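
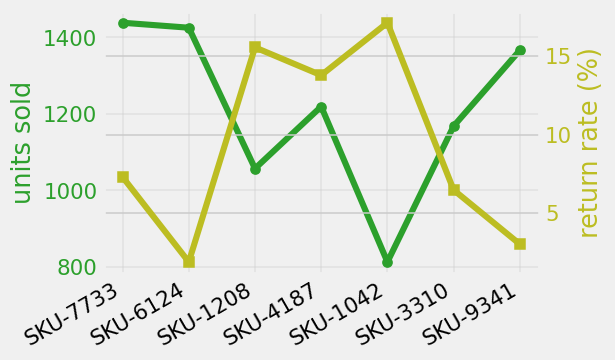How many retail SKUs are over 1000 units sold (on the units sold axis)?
Above 1000: SKU-7733, SKU-6124, SKU-1208, SKU-4187, SKU-3310, SKU-9341.

6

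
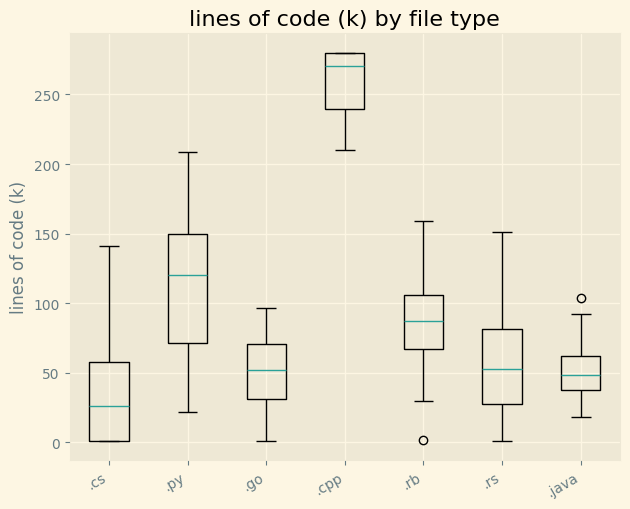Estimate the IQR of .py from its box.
Q3 ≈ 150, Q1 ≈ 75; IQR ≈ 75.

≈ 75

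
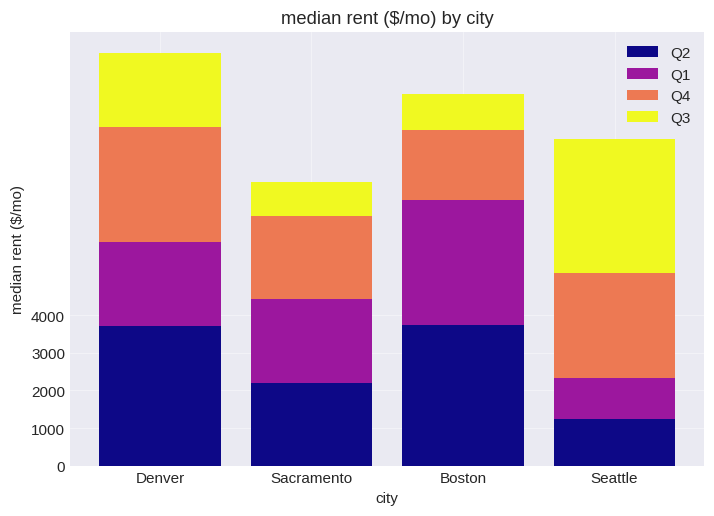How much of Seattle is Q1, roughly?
Q1 top ≈ 2000, bottom ≈ 1000; segment ≈ 1000.

≈ 1000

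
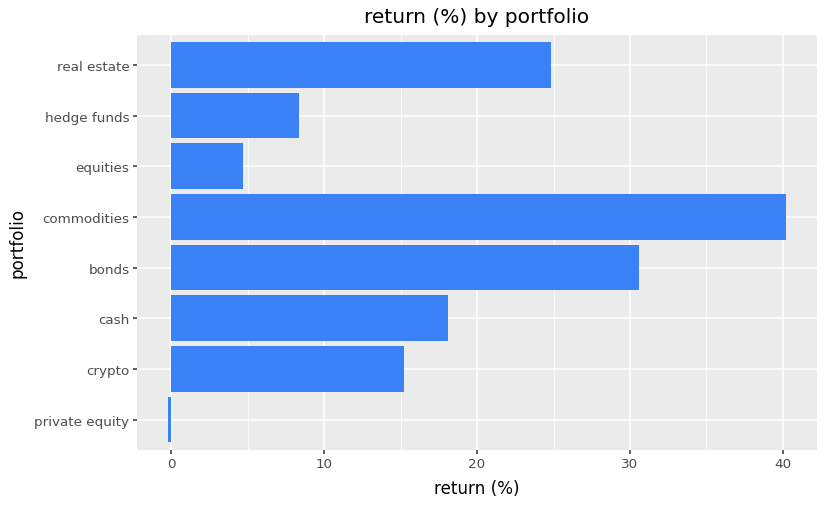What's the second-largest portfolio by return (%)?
Top 3: commodities ≈ 40, bonds ≈ 30, real estate ≈ 25.

bonds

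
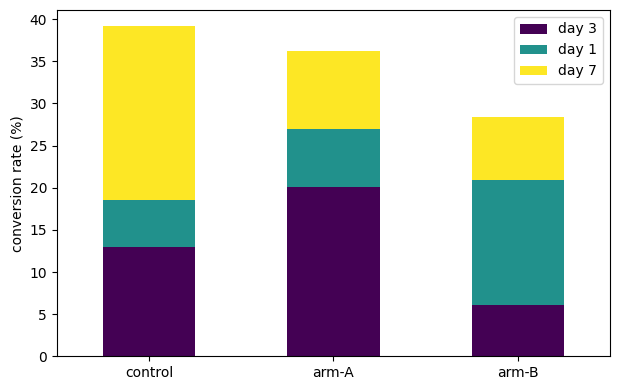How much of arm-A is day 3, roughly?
≈ 20

day 3 top ≈ 20, bottom ≈ 0; segment ≈ 20.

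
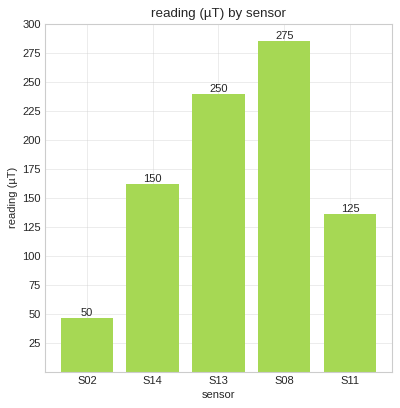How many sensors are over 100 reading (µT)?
4

Above 100: S14, S13, S08, S11.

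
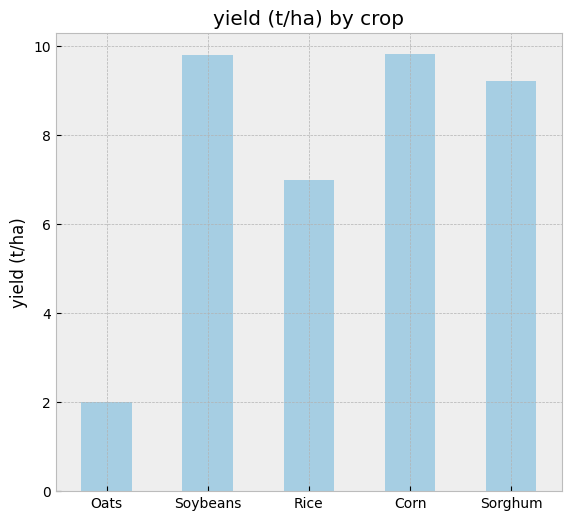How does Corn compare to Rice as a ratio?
≈ 1.43×

Corn ≈ 10, Rice ≈ 7; 10/7 ≈ 1.43.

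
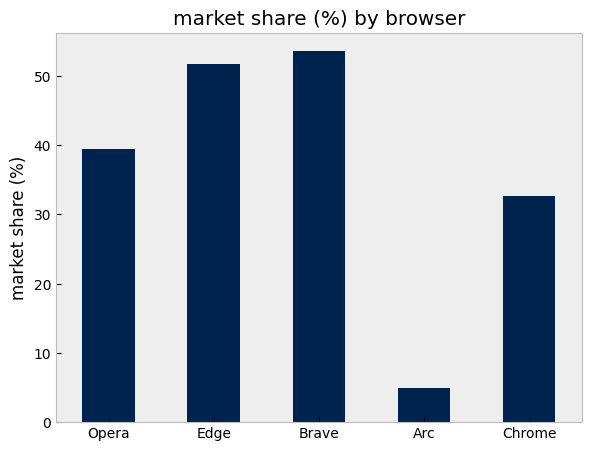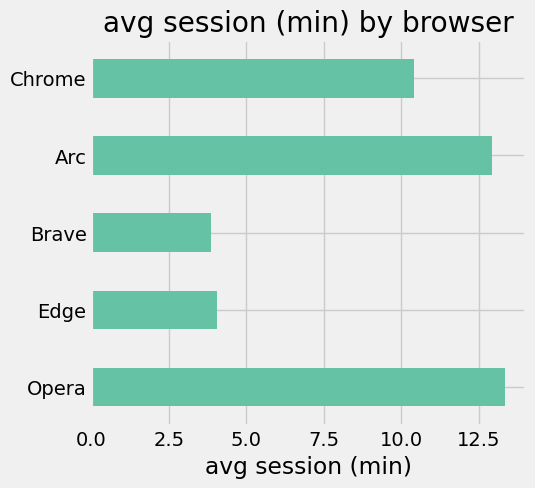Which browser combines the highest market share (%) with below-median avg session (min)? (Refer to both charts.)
Chart 2 median avg session (min) ≈ 10; below-median browsers: Edge, Brave. Among those, Brave has the highest market share (%) (≈ 55).

Brave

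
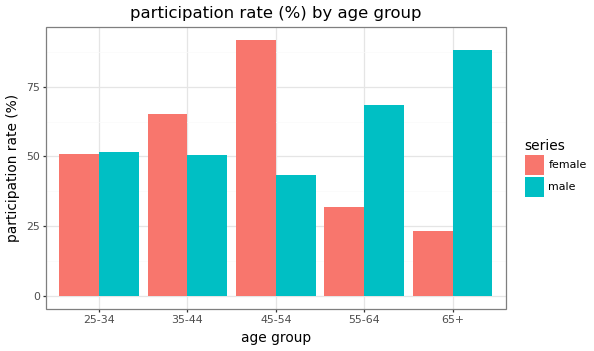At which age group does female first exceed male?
35-44

25-34: female ≈ 50 vs male ≈ 50 (not yet); 35-44: female ≈ 70 vs male ≈ 50 (first crossover).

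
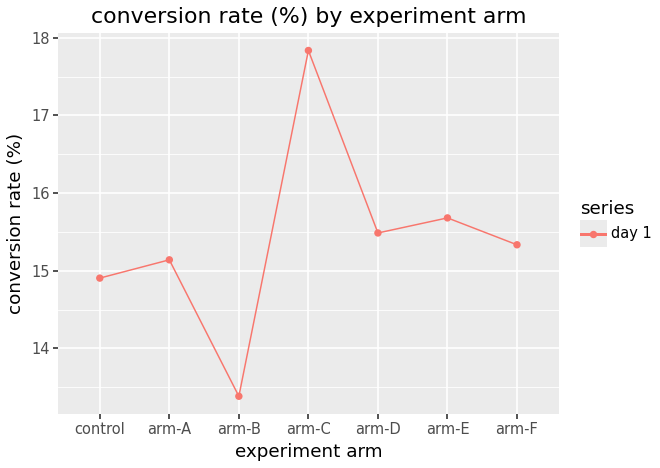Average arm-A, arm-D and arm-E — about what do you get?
≈ 15.33

(15.0 + 15.5 + 15.5) / 3 ≈ 15.33.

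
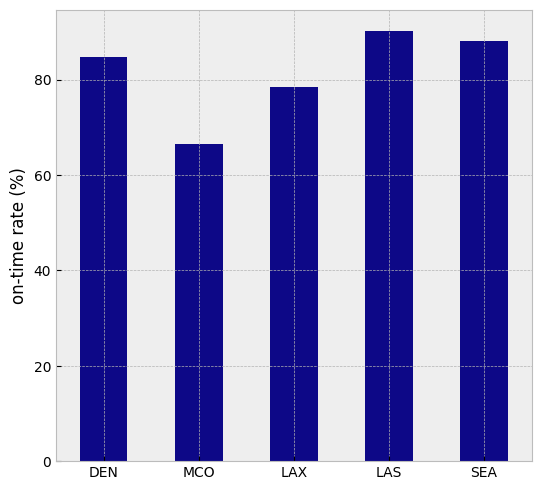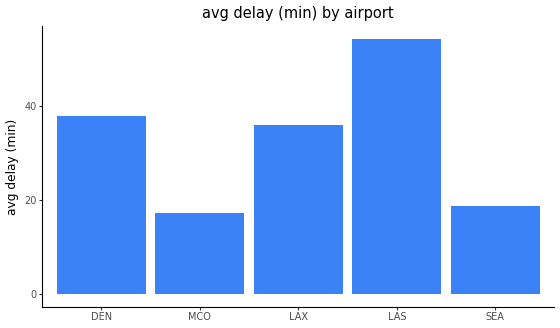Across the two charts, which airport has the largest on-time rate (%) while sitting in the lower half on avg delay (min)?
SEA

Chart 2 median avg delay (min) ≈ 35; below-median airports: MCO, SEA. Among those, SEA has the highest on-time rate (%) (≈ 90).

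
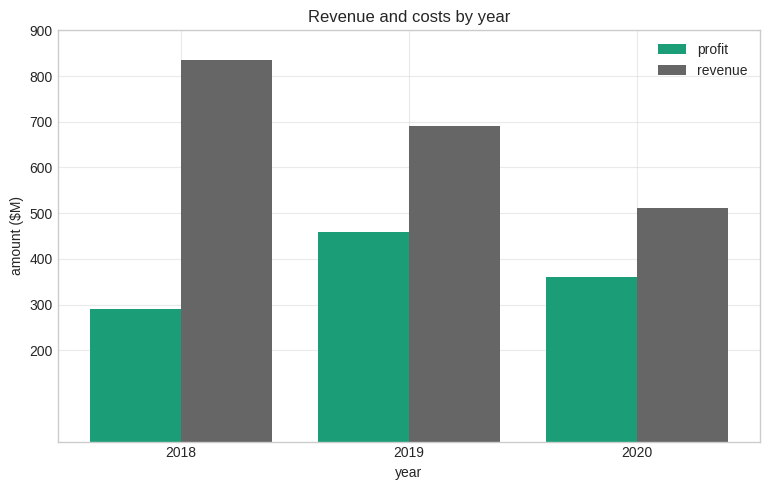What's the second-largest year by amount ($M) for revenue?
2019

Top 3 for revenue: 2018 ≈ 800, 2019 ≈ 700, 2020 ≈ 500.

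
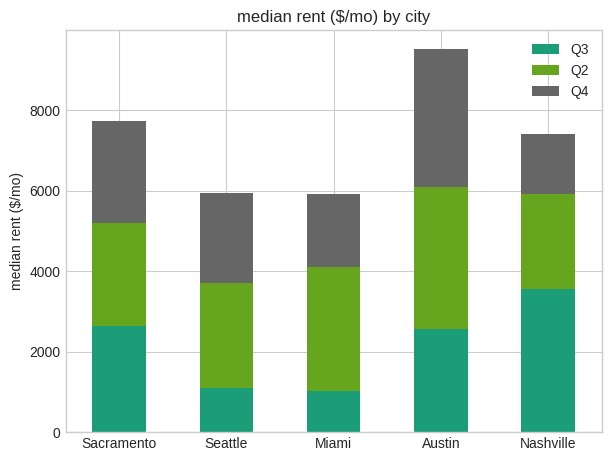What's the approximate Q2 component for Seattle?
Q2 top ≈ 4000, bottom ≈ 1000; segment ≈ 3000.

≈ 3000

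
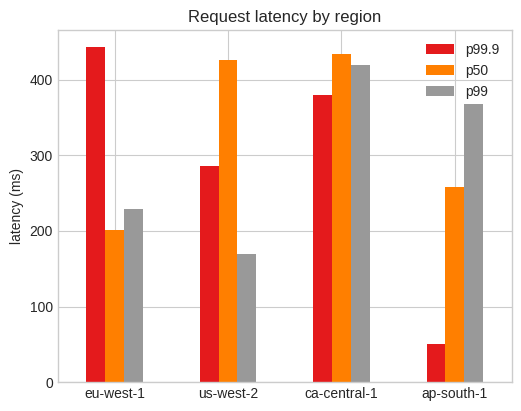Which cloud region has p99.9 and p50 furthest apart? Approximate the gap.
eu-west-1: p99.9 ≈ 450, p50 ≈ 200 → gap ≈ 250. Next-largest (ap-south-1) is only ≈ 200.

eu-west-1, ≈ 250 ms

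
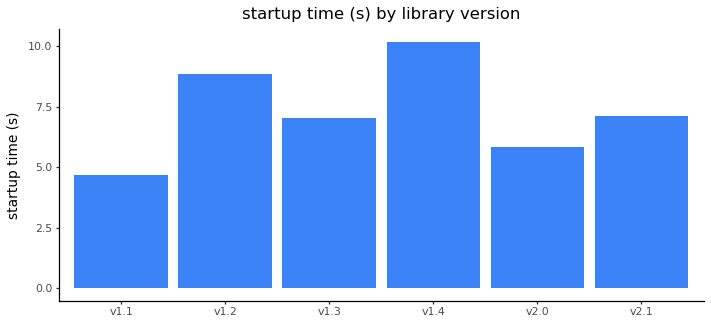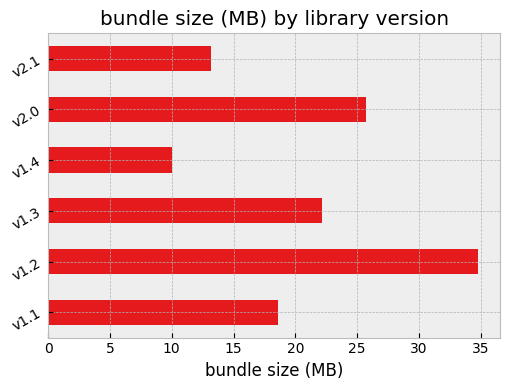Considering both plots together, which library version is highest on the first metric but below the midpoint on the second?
Chart 2 median bundle size (MB) ≈ 20; below-median library versions: v1.1, v1.4, v2.1. Among those, v1.4 has the highest startup time (s) (≈ 10).

v1.4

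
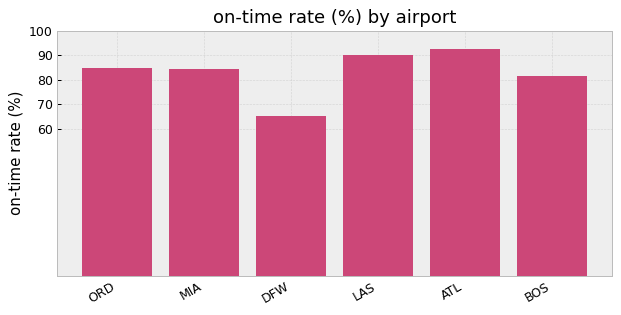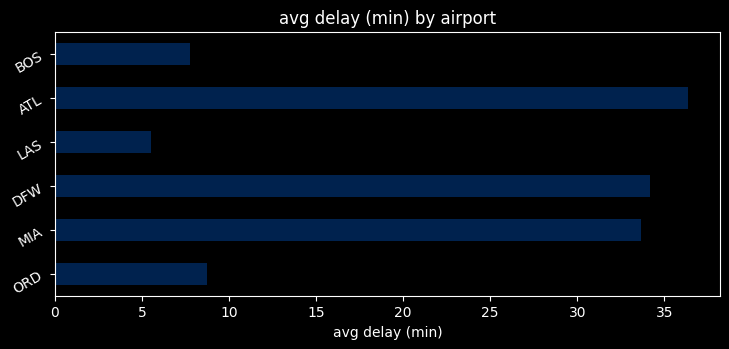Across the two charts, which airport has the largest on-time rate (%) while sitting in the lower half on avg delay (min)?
LAS

Chart 2 median avg delay (min) ≈ 20; below-median airports: ORD, LAS, BOS. Among those, LAS has the highest on-time rate (%) (≈ 90).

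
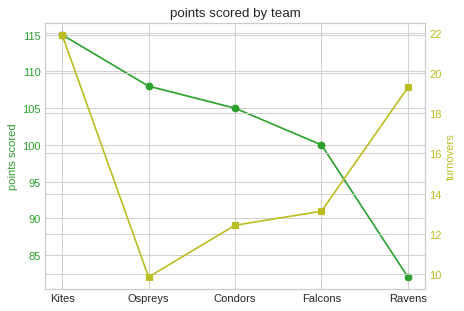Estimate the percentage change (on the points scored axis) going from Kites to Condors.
Kites ≈ 115, Condors ≈ 105; (105 − 115) / 115 ≈ -8.7%.

≈ -8.7%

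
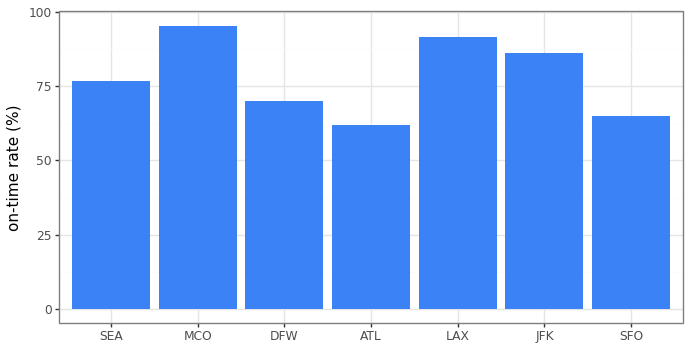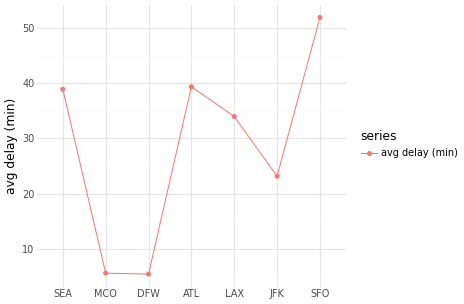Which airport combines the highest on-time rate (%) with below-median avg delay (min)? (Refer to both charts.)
Chart 2 median avg delay (min) ≈ 35; below-median airports: MCO, DFW, JFK. Among those, MCO has the highest on-time rate (%) (≈ 100).

MCO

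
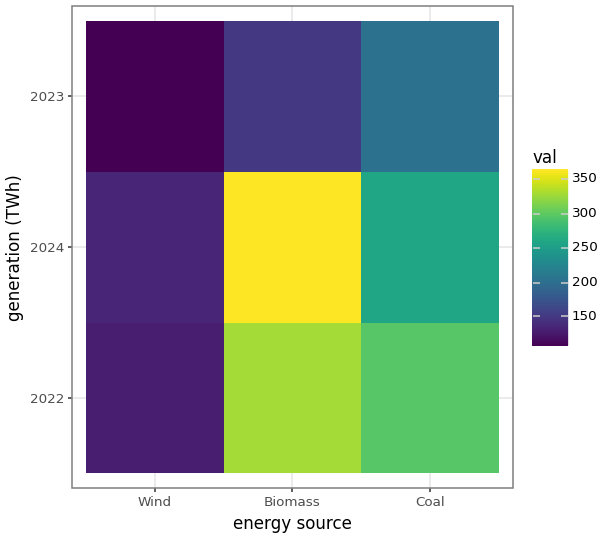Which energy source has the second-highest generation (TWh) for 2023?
Top 3 for 2023: Coal ≈ 200, Biomass ≈ 150, Wind ≈ 100.

Biomass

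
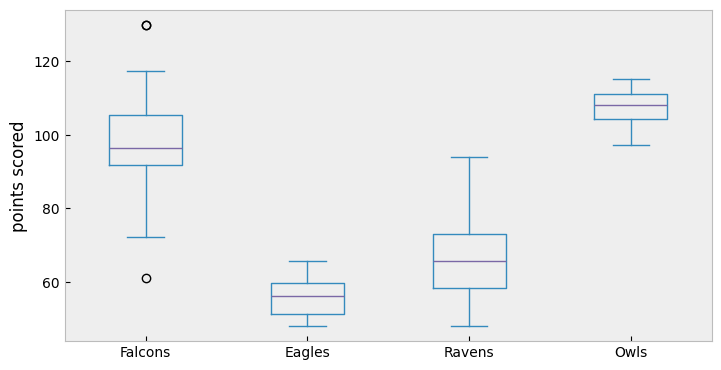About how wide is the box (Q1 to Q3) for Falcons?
≈ 15

Q3 ≈ 105, Q1 ≈ 90; IQR ≈ 15.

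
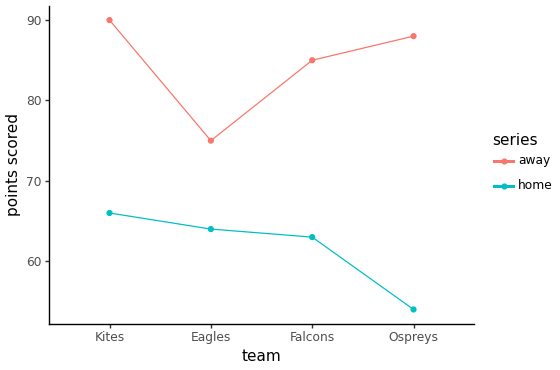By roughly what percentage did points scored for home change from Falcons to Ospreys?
Falcons ≈ 65, Ospreys ≈ 55; (55 − 65) / 65 ≈ -15.4%.

≈ -15.4%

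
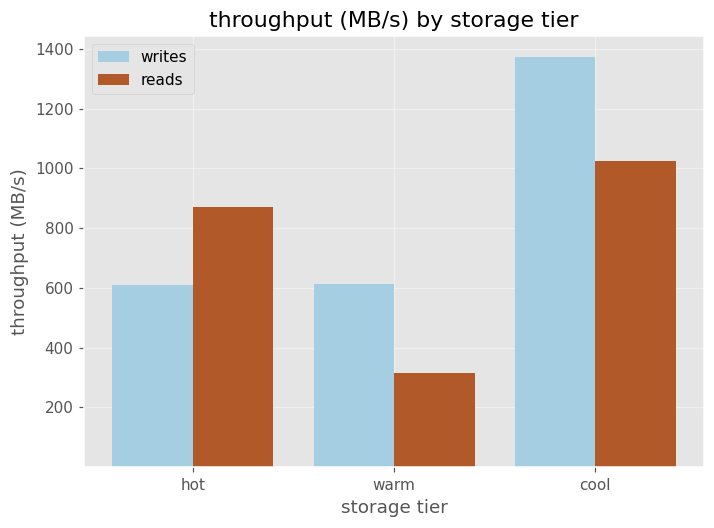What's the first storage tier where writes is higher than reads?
hot: writes ≈ 600 vs reads ≈ 800 (not yet); warm: writes ≈ 600 vs reads ≈ 400 (first crossover).

warm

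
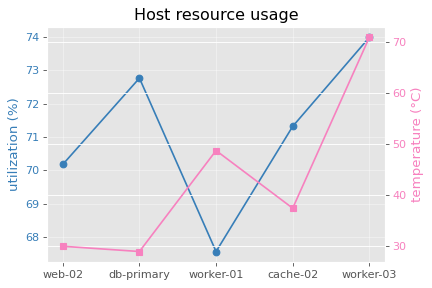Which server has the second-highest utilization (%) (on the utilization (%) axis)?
Top 3 (on the utilization (%) axis): worker-03 ≈ 74, db-primary ≈ 73, cache-02 ≈ 71.

db-primary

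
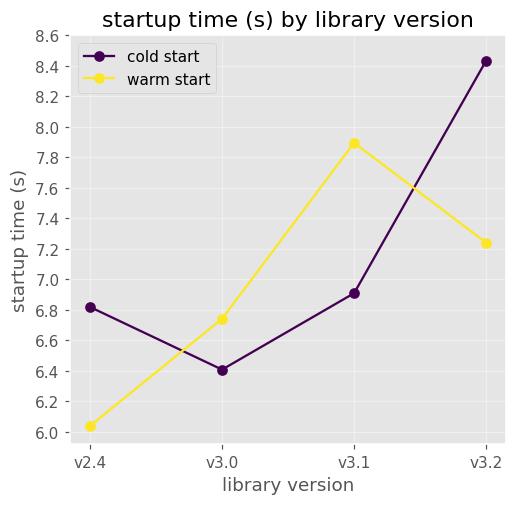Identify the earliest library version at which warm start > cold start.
v3.0

v2.4: warm start ≈ 6.0 vs cold start ≈ 6.8 (not yet); v3.0: warm start ≈ 6.8 vs cold start ≈ 6.4 (first crossover).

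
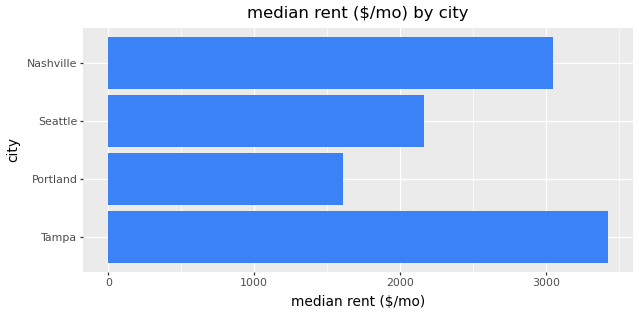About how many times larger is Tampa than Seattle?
Tampa ≈ 3500, Seattle ≈ 2000; 3500/2000 ≈ 1.75.

≈ 1.75×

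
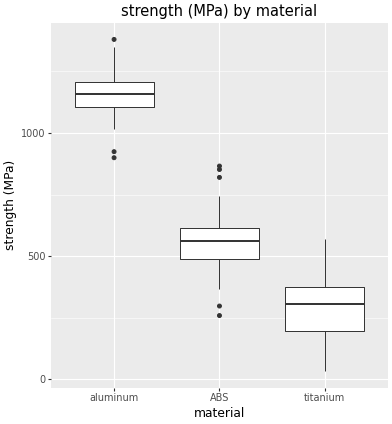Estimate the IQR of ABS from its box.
≈ 100

Q3 ≈ 600, Q1 ≈ 500; IQR ≈ 100.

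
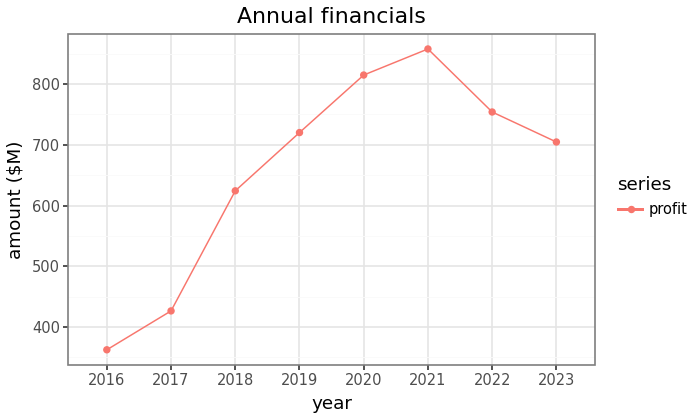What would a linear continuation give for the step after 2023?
≈ 625

Last three: 850, 750, 700 → slope ≈ -75/step → next ≈ 625.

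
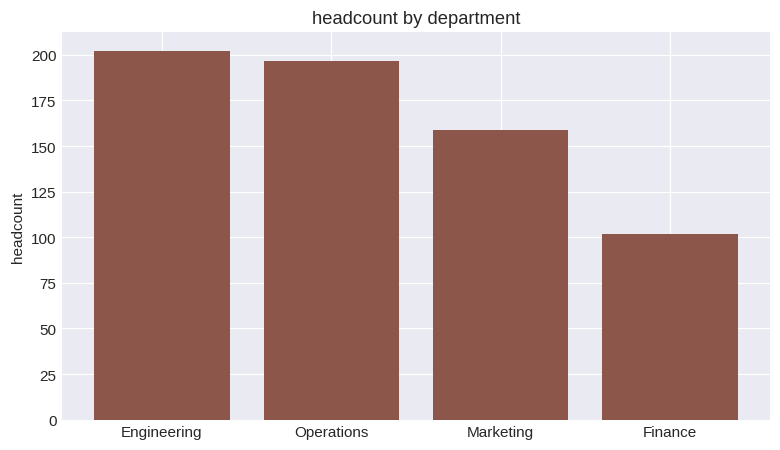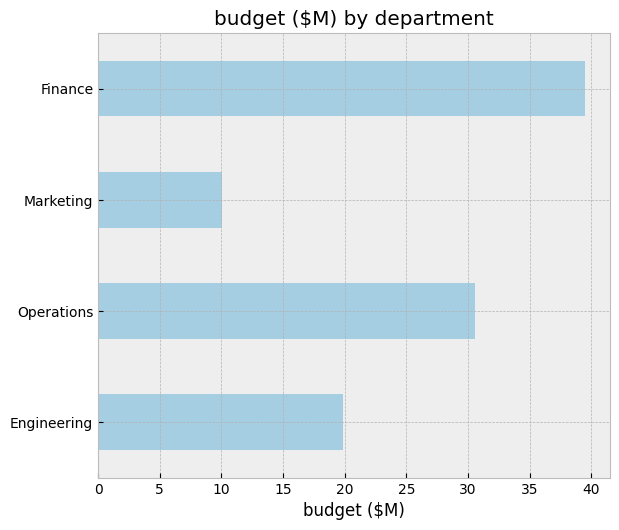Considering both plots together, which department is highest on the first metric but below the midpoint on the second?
Chart 2 median budget ($M) ≈ 25; below-median departments: Engineering, Marketing. Among those, Engineering has the highest headcount (≈ 200).

Engineering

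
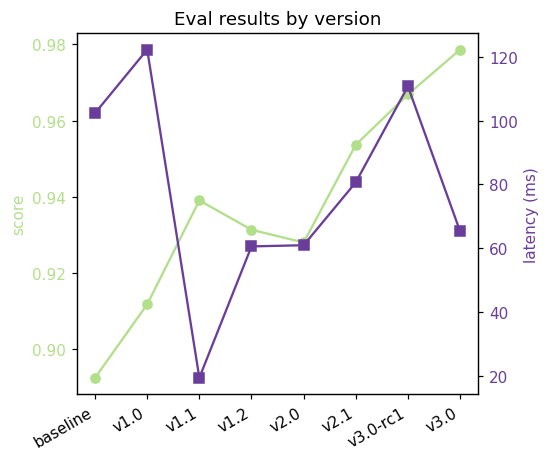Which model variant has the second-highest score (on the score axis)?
v3.0-rc1

Top 3 (on the score axis): v3.0 ≈ 0.98, v3.0-rc1 ≈ 0.97, v2.1 ≈ 0.95.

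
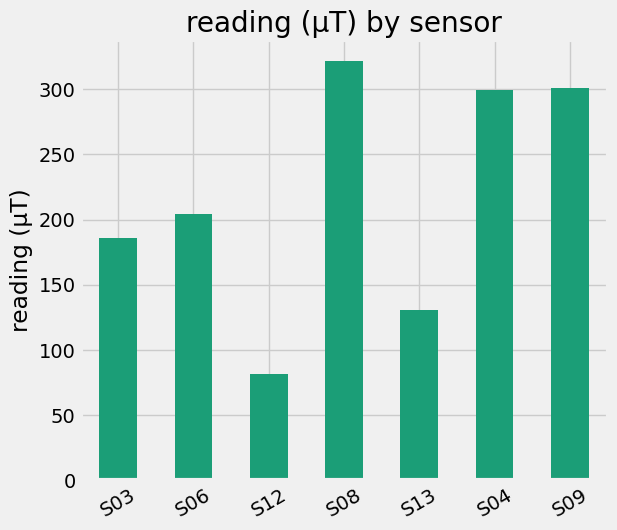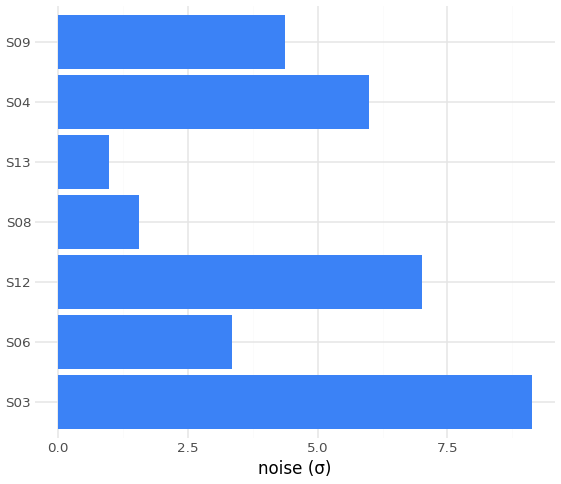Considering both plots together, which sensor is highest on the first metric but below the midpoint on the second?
S08

Chart 2 median noise (σ) ≈ 4; below-median sensors: S06, S08, S13. Among those, S08 has the highest reading (µT) (≈ 300).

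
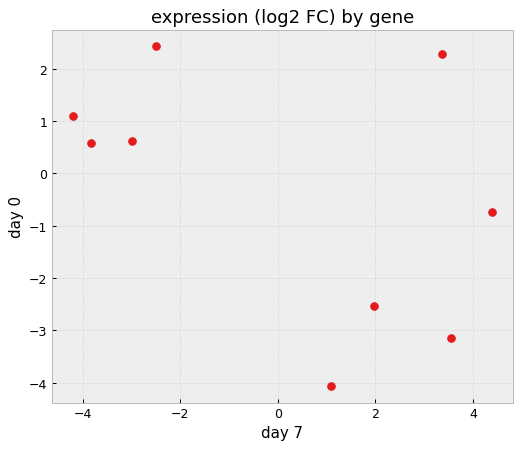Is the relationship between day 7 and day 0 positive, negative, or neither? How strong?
negative, moderate

Points are negatively correlated; moderate (|r| ≈ 0.5).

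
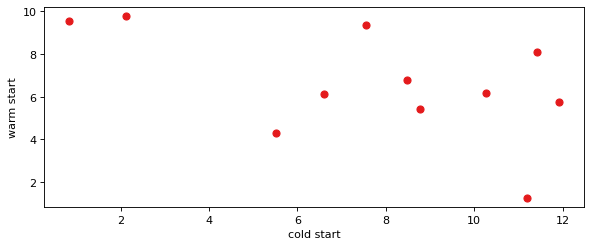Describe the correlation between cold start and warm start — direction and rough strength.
Points are negatively correlated; moderate (|r| ≈ 0.5).

negative, moderate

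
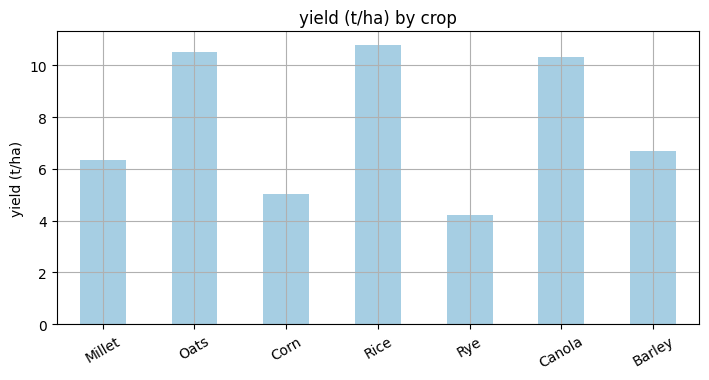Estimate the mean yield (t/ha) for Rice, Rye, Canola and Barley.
(11 + 4 + 10 + 7) / 4 ≈ 8.

≈ 8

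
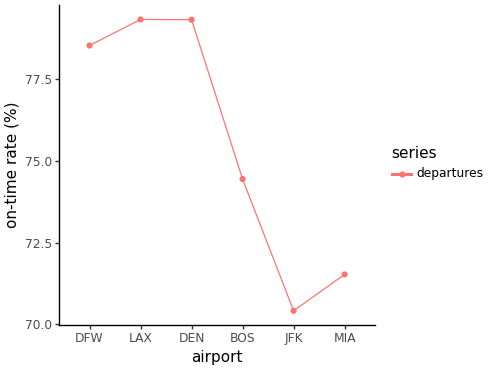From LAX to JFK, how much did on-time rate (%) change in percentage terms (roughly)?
≈ -11.4%

LAX ≈ 79, JFK ≈ 70; (70 − 79) / 79 ≈ -11.4%.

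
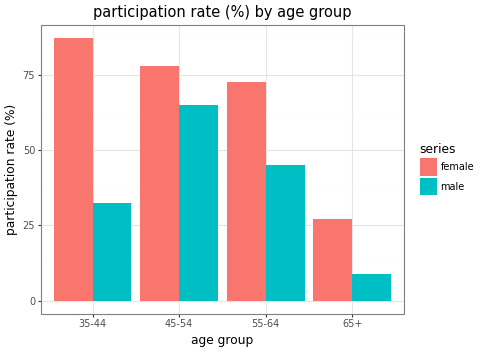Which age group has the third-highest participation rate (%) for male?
35-44

Top 4 for male: 45-54 ≈ 70, 55-64 ≈ 50, 35-44 ≈ 30, 65+ ≈ 10.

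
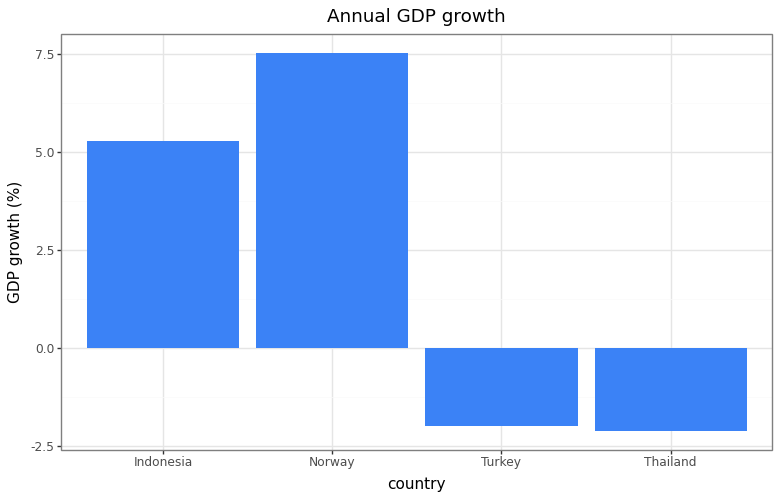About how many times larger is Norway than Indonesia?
Norway ≈ 8, Indonesia ≈ 5; 8/5 ≈ 1.6.

≈ 1.6×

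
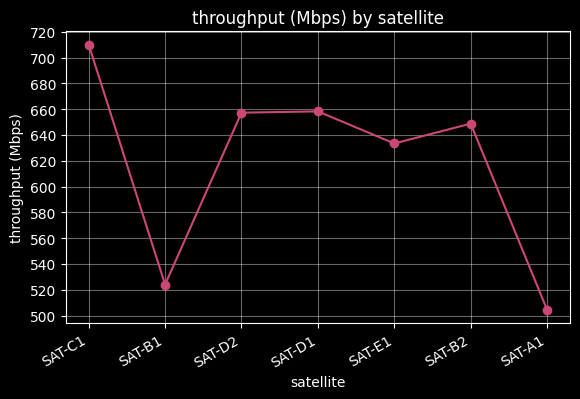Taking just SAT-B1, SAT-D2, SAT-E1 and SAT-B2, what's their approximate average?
≈ 615

(520 + 660 + 640 + 640) / 4 ≈ 615.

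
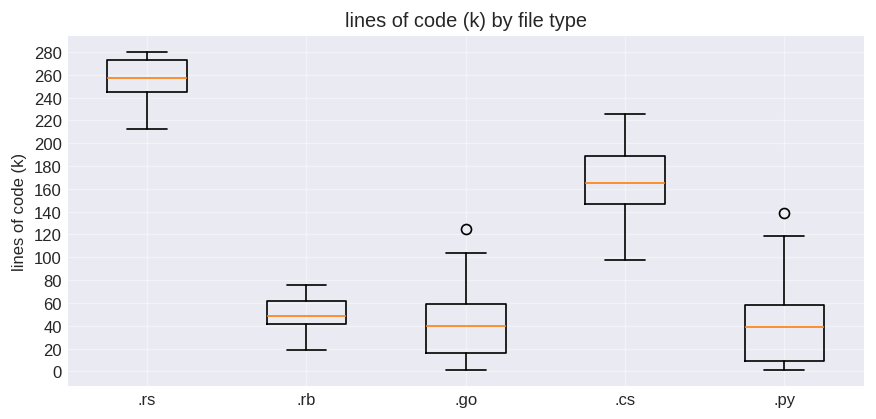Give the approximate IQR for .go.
≈ 40

Q3 ≈ 60, Q1 ≈ 20; IQR ≈ 40.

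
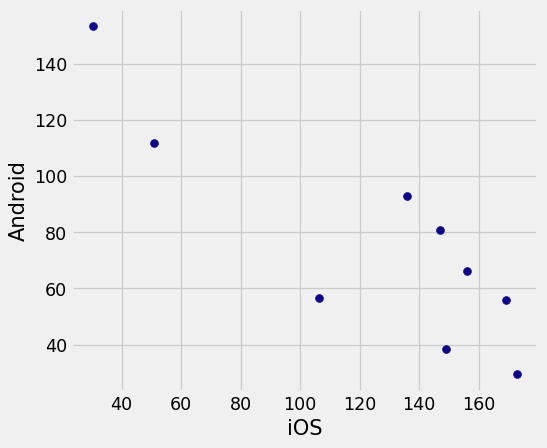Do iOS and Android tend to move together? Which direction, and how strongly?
Points are negatively correlated; strong (|r| ≈ 0.9).

negative, strong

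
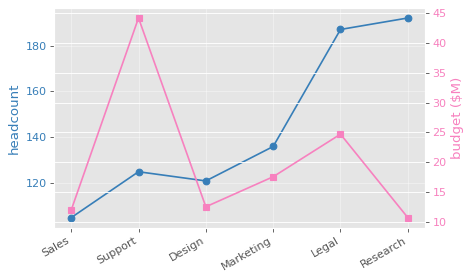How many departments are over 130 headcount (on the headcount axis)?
Above 130: Marketing, Legal, Research.

3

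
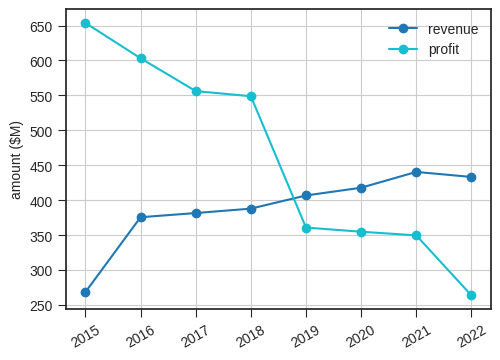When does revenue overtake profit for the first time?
2019

2018: revenue ≈ 400 vs profit ≈ 550 (not yet); 2019: revenue ≈ 400 vs profit ≈ 350 (first crossover).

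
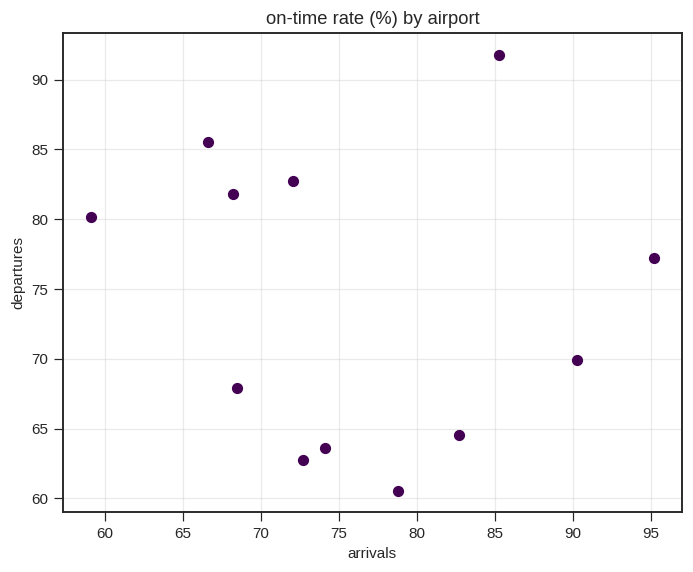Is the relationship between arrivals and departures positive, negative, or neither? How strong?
Points are roughly uncorrelated; weak (|r| ≈ 0.1).

no clear correlation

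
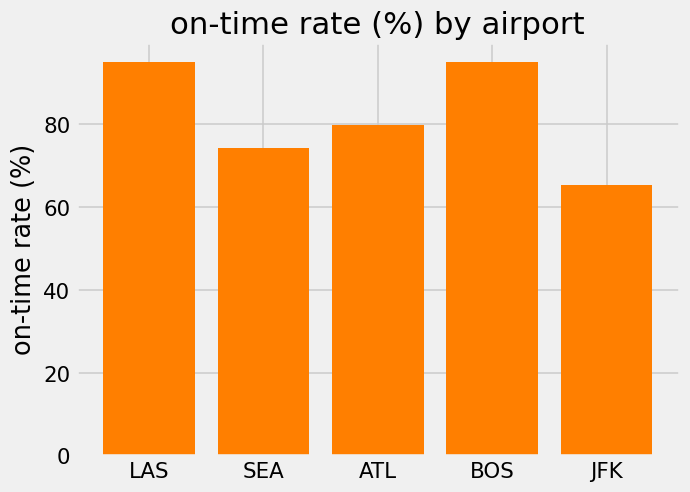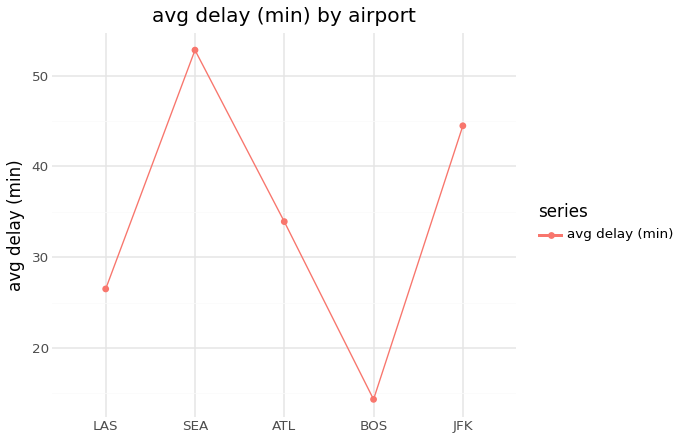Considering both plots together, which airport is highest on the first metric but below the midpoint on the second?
BOS

Chart 2 median avg delay (min) ≈ 35; below-median airports: LAS, BOS. Among those, BOS has the highest on-time rate (%) (≈ 100).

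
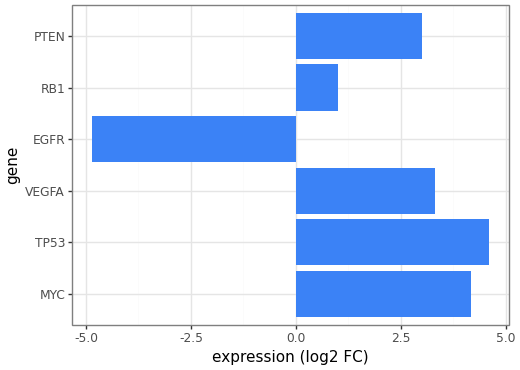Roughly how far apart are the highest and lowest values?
Max TP53 ≈ 5, min EGFR ≈ -5; range ≈ 10.

≈ 10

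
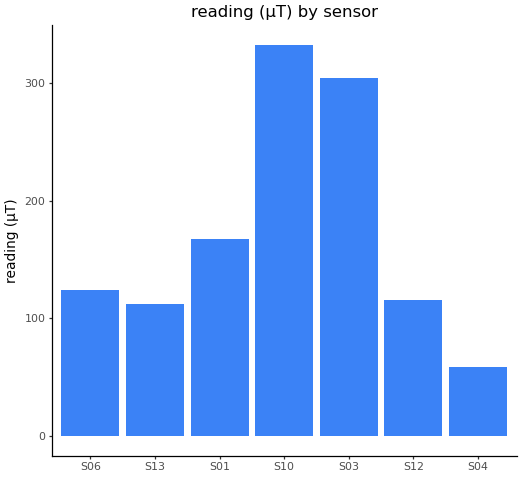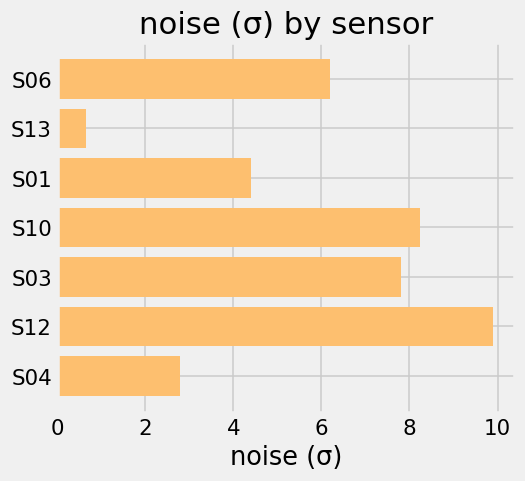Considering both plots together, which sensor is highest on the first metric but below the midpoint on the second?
S01

Chart 2 median noise (σ) ≈ 6; below-median sensors: S13, S01, S04. Among those, S01 has the highest reading (µT) (≈ 150).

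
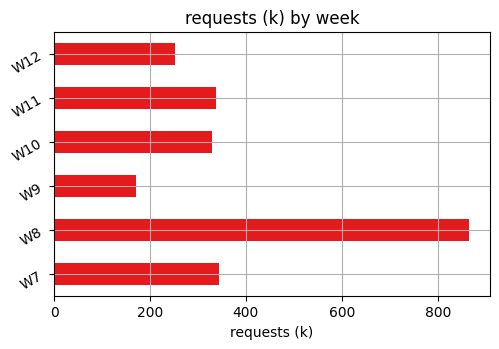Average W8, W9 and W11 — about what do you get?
(900 + 200 + 300) / 3 ≈ 467.

≈ 467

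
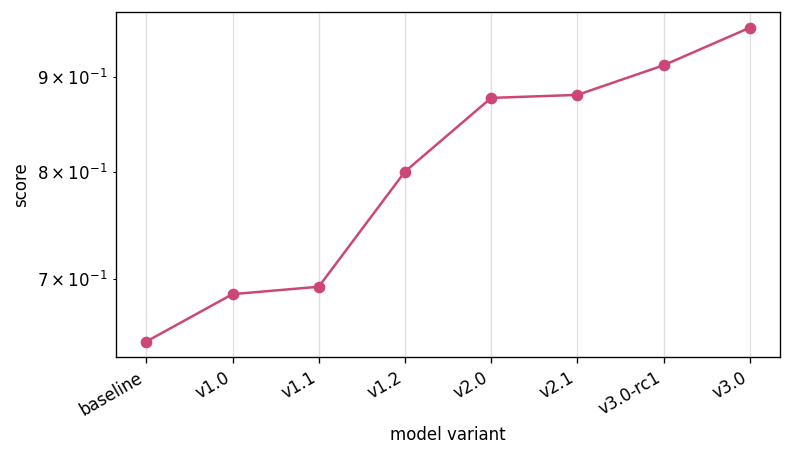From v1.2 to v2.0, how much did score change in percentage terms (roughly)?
≈ +12.5%

v1.2 ≈ 0.80, v2.0 ≈ 0.90; (0.90 − 0.80) / 0.80 ≈ +12.5%.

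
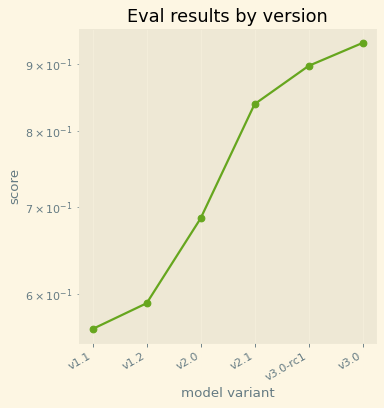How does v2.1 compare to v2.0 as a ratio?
v2.1 ≈ 0.85, v2.0 ≈ 0.70; 0.85/0.70 ≈ 1.21.

≈ 1.21×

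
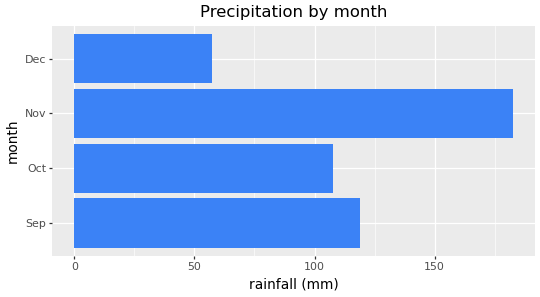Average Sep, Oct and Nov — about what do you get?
≈ 133

(120 + 100 + 180) / 3 ≈ 133.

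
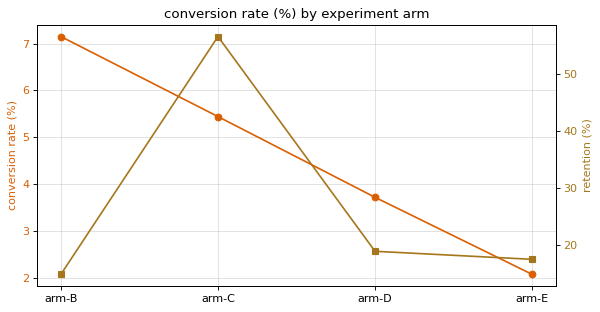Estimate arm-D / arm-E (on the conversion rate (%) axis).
arm-D ≈ 3.5, arm-E ≈ 2.0; 3.5/2.0 ≈ 1.75.

≈ 1.75×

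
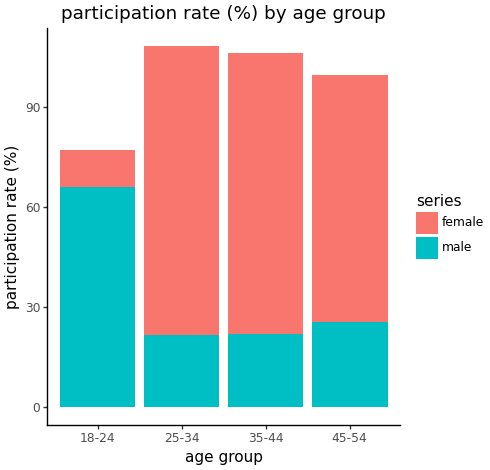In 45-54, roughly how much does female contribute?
≈ 70

female top ≈ 100, bottom ≈ 30; segment ≈ 70.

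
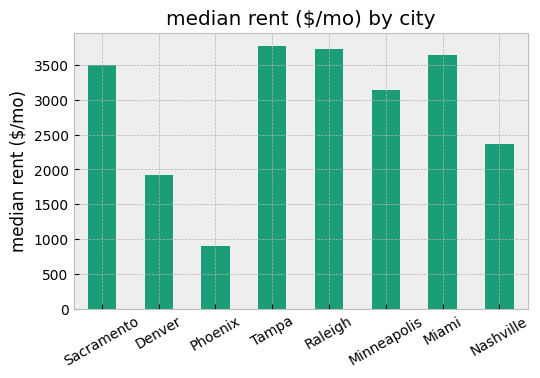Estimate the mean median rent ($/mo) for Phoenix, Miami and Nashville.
≈ 2333

(1000 + 3500 + 2500) / 3 ≈ 2333.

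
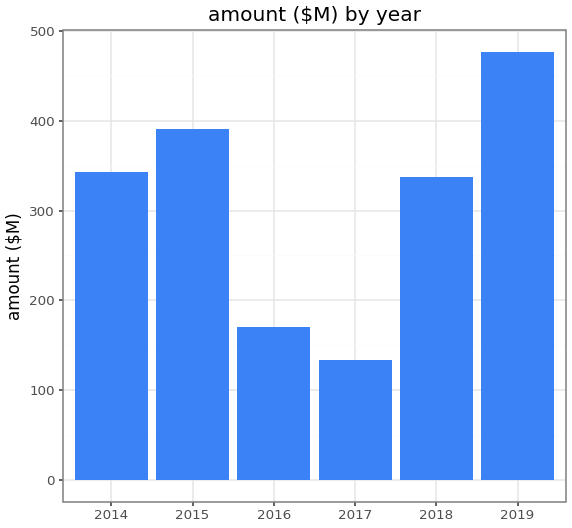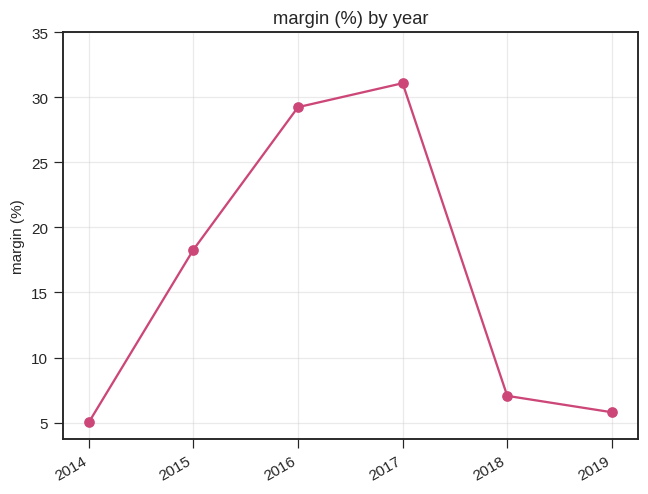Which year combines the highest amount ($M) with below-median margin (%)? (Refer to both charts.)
Chart 2 median margin (%) ≈ 15; below-median years: 2014, 2018, 2019. Among those, 2019 has the highest amount ($M) (≈ 500).

2019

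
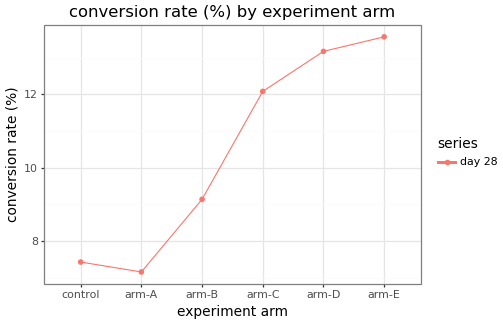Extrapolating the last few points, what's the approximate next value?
Last three: 12, 13, 14 → slope ≈ 1/step → next ≈ 15.

≈ 15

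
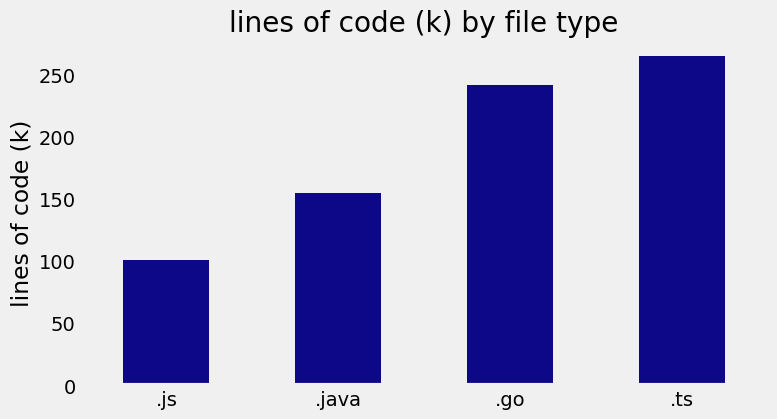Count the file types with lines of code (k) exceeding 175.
2

Above 175: .go, .ts.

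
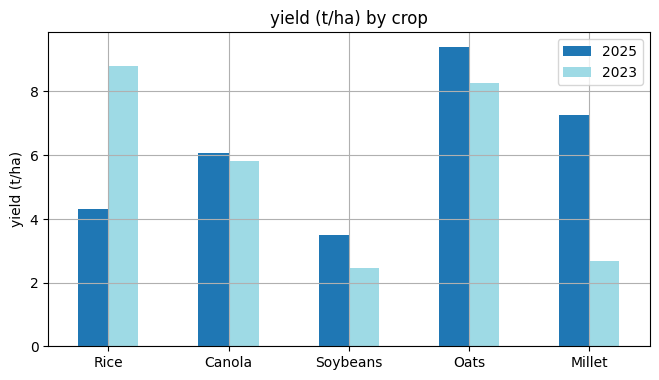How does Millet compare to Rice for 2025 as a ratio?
≈ 1.75×

Millet ≈ 7, Rice ≈ 4; 7/4 ≈ 1.75.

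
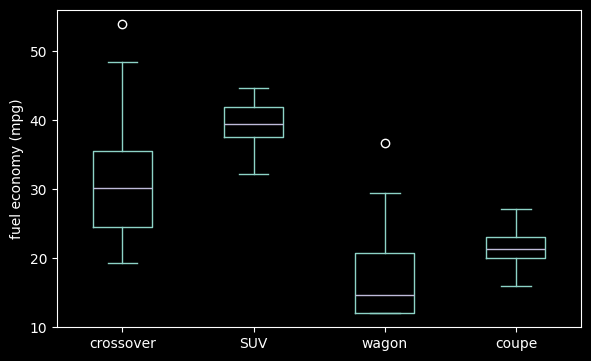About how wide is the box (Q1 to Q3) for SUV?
Q3 ≈ 42, Q1 ≈ 38; IQR ≈ 4.

≈ 4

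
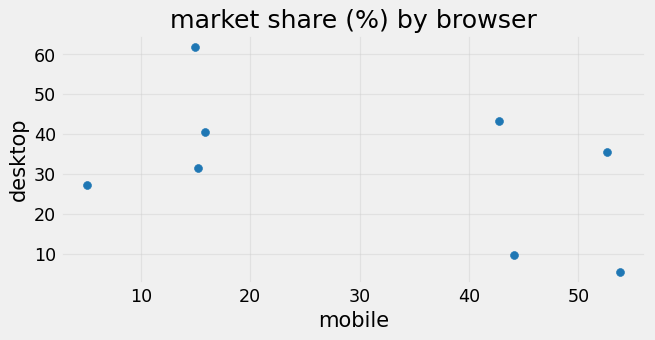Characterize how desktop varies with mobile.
negative, moderate

Points are negatively correlated; moderate (|r| ≈ 0.5).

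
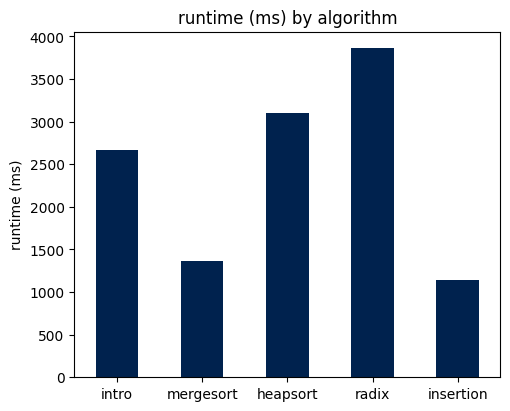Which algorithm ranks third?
intro

Top 4: radix ≈ 4000, heapsort ≈ 3000, intro ≈ 2500, mergesort ≈ 1500.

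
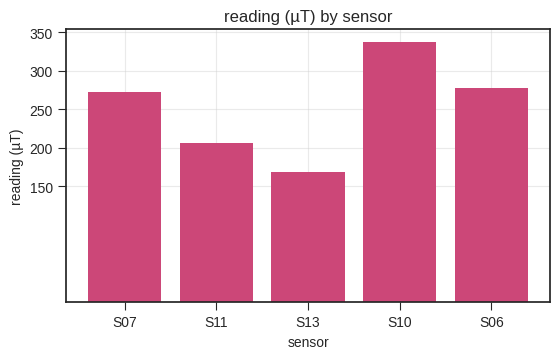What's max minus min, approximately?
Max S10 ≈ 350, min S13 ≈ 150; range ≈ 200.

≈ 200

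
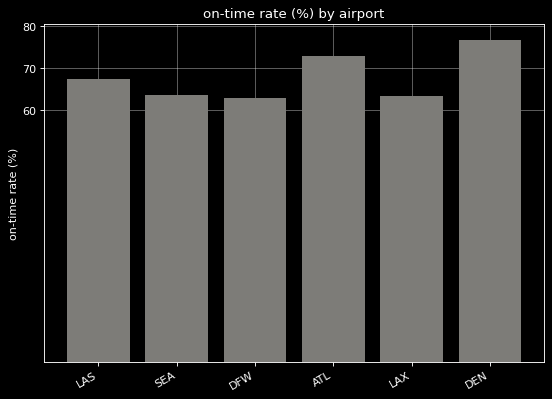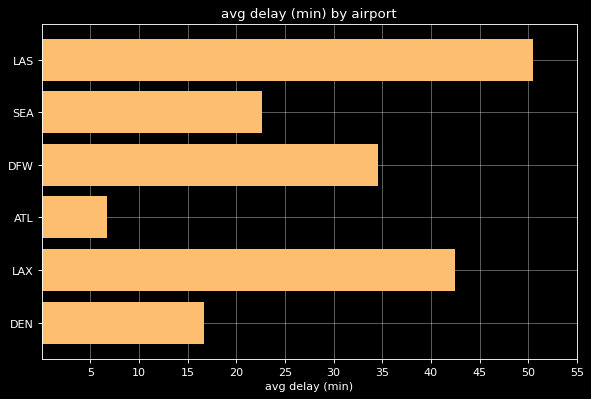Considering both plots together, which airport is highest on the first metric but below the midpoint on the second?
Chart 2 median avg delay (min) ≈ 30; below-median airports: SEA, ATL, DEN. Among those, DEN has the highest on-time rate (%) (≈ 80).

DEN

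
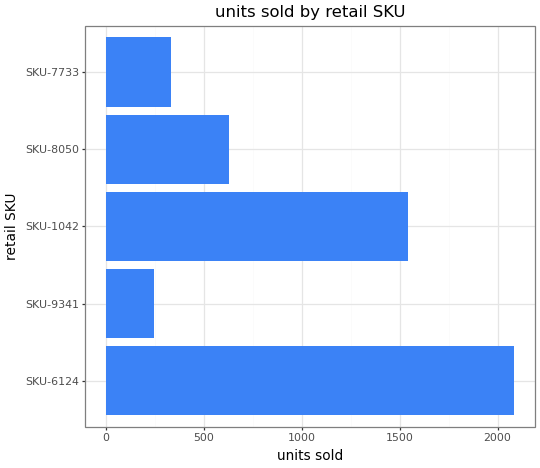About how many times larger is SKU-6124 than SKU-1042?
≈ 1.25×

SKU-6124 ≈ 2000, SKU-1042 ≈ 1600; 2000/1600 ≈ 1.25.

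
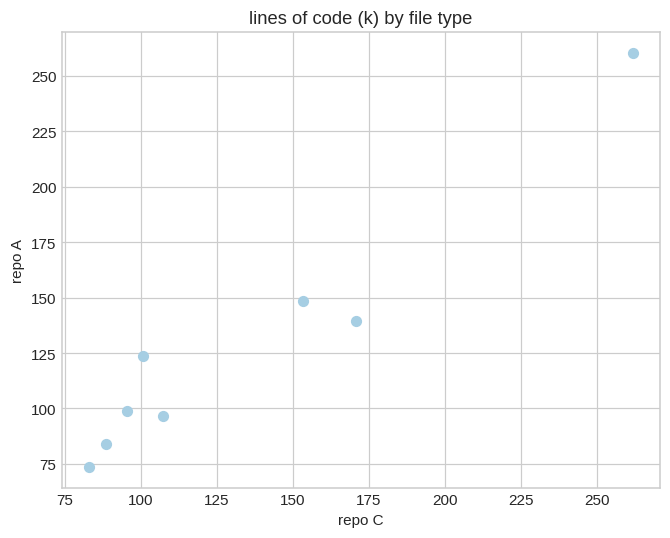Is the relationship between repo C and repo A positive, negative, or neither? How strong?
Points are positively correlated; strong (|r| ≈ 1.0).

positive, strong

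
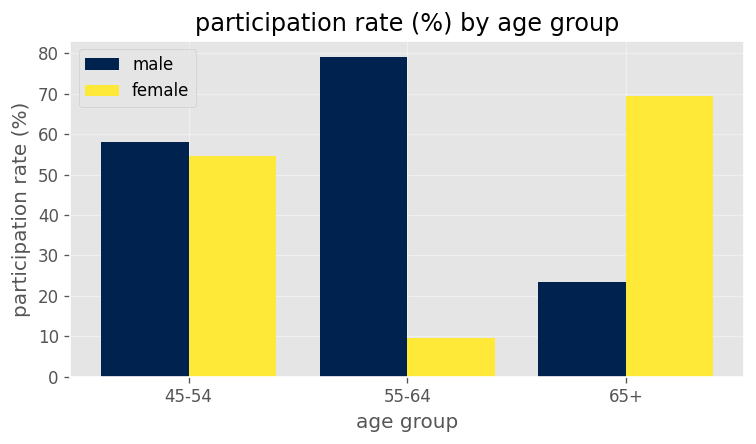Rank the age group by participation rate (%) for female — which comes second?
45-54

Top 3 for female: 65+ ≈ 70, 45-54 ≈ 50, 55-64 ≈ 10.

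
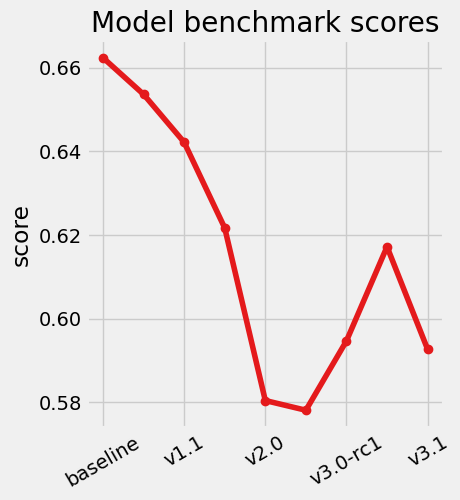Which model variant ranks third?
Top 4: baseline ≈ 0.66, v1.0 ≈ 0.65, v1.1 ≈ 0.64, v1.2 ≈ 0.62.

v1.1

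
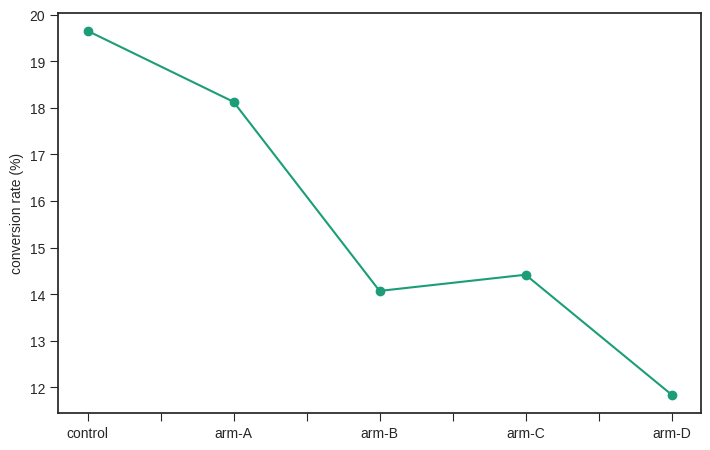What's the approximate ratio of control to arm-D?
≈ 1.67×

control ≈ 20, arm-D ≈ 12; 20/12 ≈ 1.67.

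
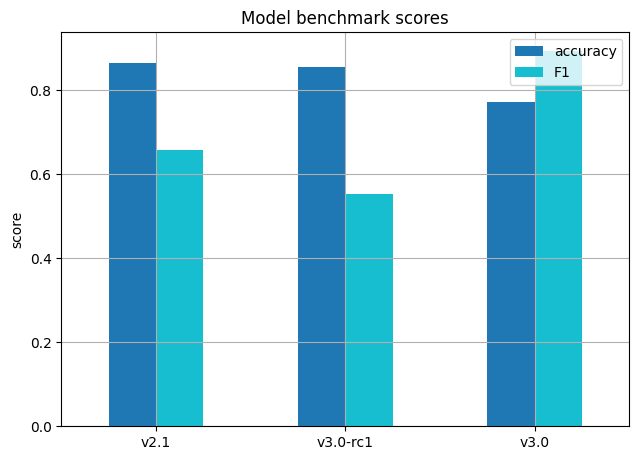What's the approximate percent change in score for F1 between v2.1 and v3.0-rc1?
≈ -14.3%

v2.1 ≈ 0.7, v3.0-rc1 ≈ 0.6; (0.6 − 0.7) / 0.7 ≈ -14.3%.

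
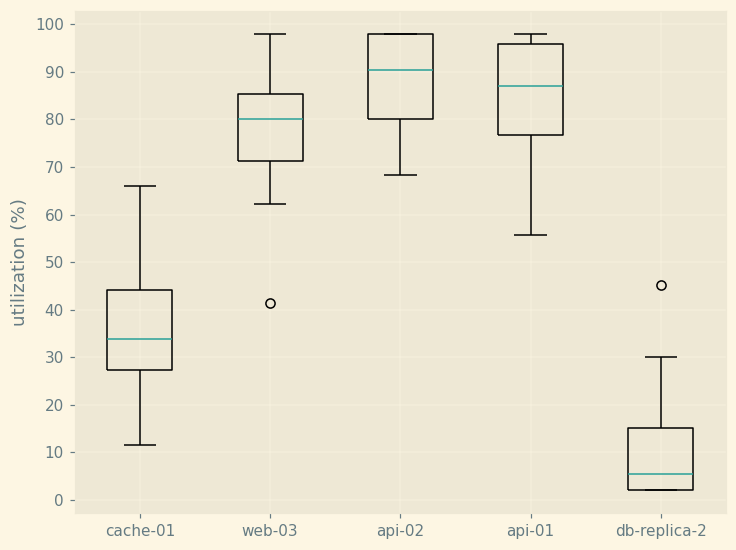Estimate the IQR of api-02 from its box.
≈ 20

Q3 ≈ 100, Q1 ≈ 80; IQR ≈ 20.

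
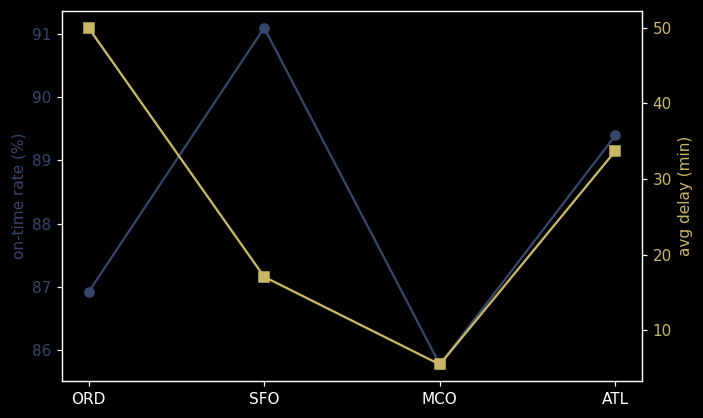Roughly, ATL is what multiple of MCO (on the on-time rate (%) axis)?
ATL ≈ 89.5, MCO ≈ 86.0; 89.5/86.0 ≈ 1.04.

≈ 1.04×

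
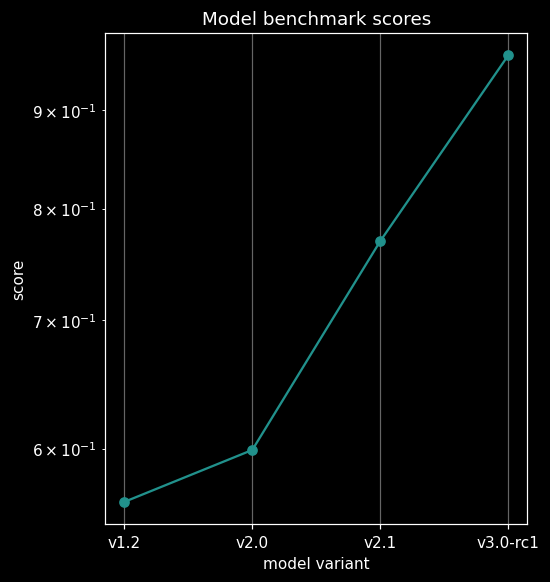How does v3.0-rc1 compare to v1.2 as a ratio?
≈ 1.73×

v3.0-rc1 ≈ 0.95, v1.2 ≈ 0.55; 0.95/0.55 ≈ 1.73.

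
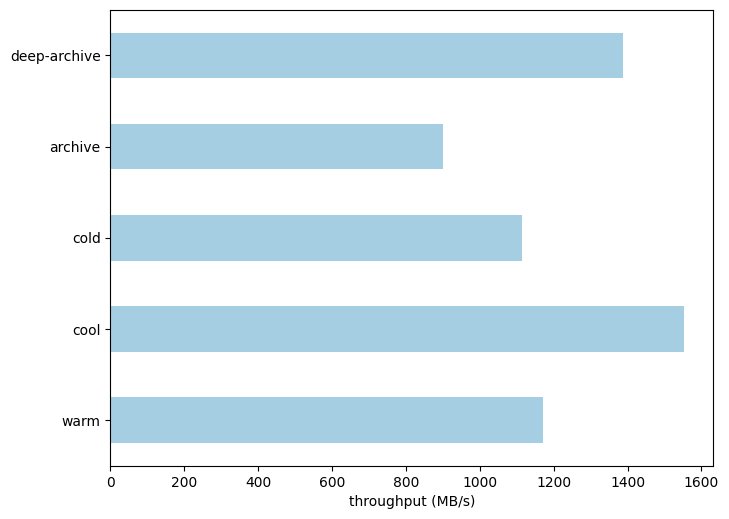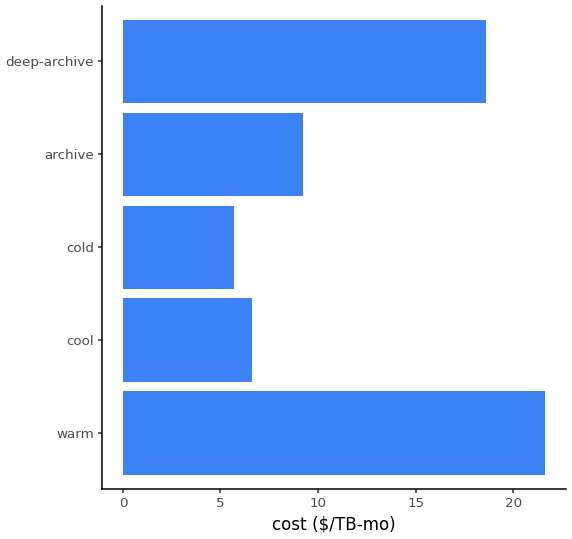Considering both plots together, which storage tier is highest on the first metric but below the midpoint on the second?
cool

Chart 2 median cost ($/TB-mo) ≈ 10; below-median storage tiers: cool, cold. Among those, cool has the highest throughput (MB/s) (≈ 1600).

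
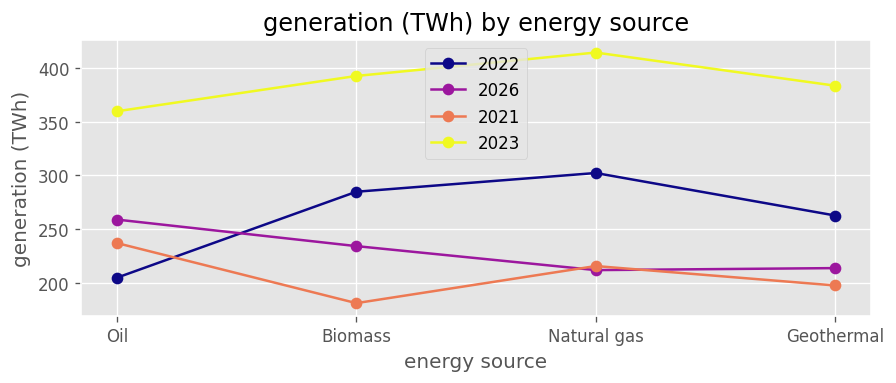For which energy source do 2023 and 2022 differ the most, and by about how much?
Oil: 2023 ≈ 360, 2022 ≈ 200 → gap ≈ 160. Next-largest (Geothermal) is only ≈ 120.

Oil, ≈ 160 TWh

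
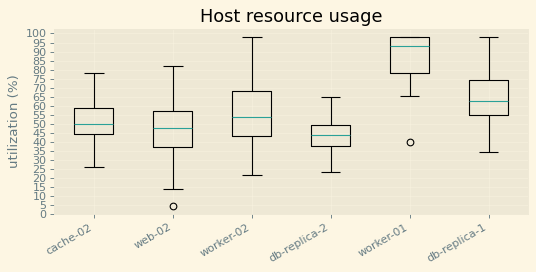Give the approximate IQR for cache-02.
≈ 15

Q3 ≈ 60, Q1 ≈ 45; IQR ≈ 15.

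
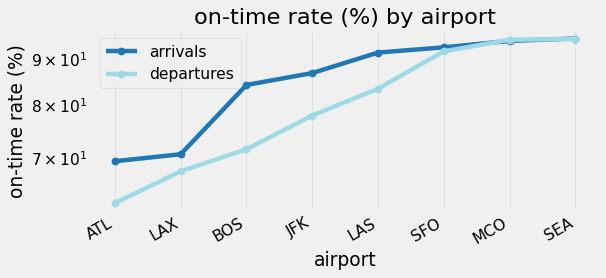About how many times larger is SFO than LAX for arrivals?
≈ 1.36×

SFO ≈ 95, LAX ≈ 70; 95/70 ≈ 1.36.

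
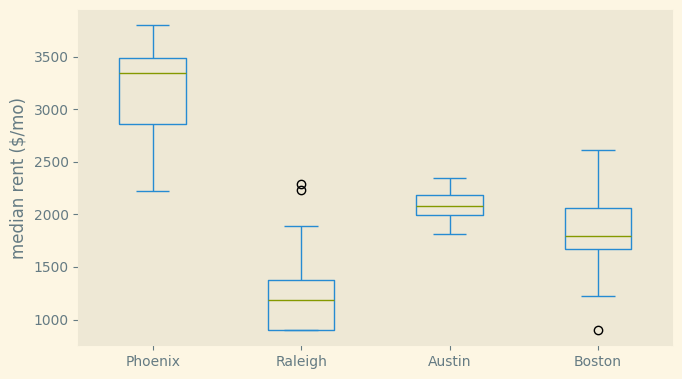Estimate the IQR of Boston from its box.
Q3 ≈ 2000, Q1 ≈ 1600; IQR ≈ 400.

≈ 400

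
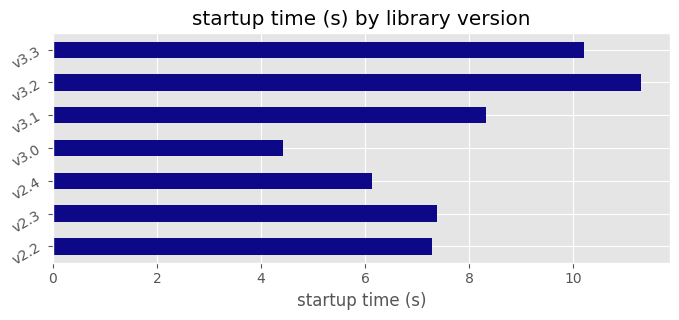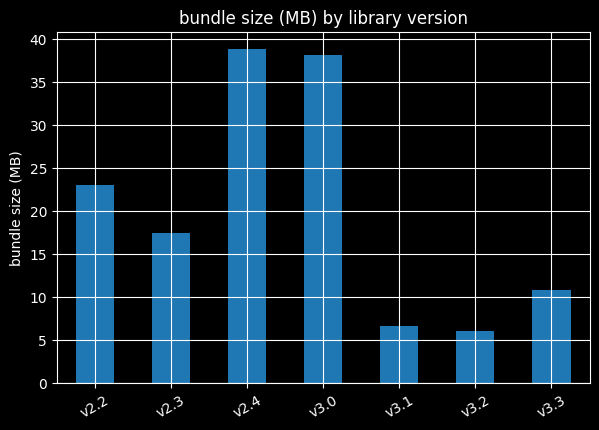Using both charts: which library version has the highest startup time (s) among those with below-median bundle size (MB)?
v3.2

Chart 2 median bundle size (MB) ≈ 15; below-median library versions: v3.1, v3.2, v3.3. Among those, v3.2 has the highest startup time (s) (≈ 12).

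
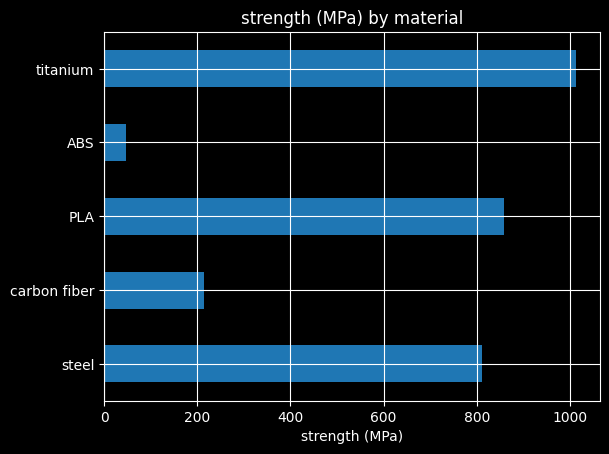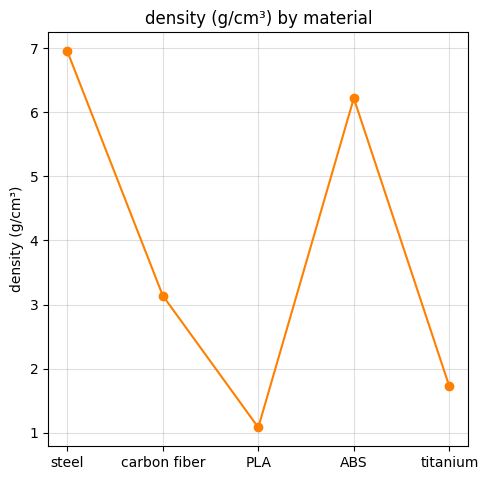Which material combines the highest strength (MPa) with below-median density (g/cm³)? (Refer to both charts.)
Chart 2 median density (g/cm³) ≈ 3; below-median materials: PLA, titanium. Among those, titanium has the highest strength (MPa) (≈ 1000).

titanium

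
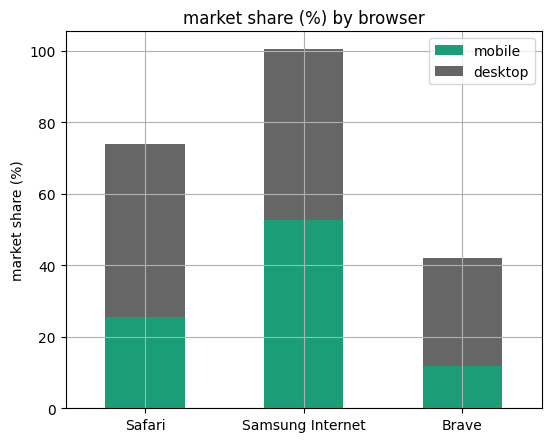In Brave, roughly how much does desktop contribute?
≈ 30

desktop top ≈ 40, bottom ≈ 10; segment ≈ 30.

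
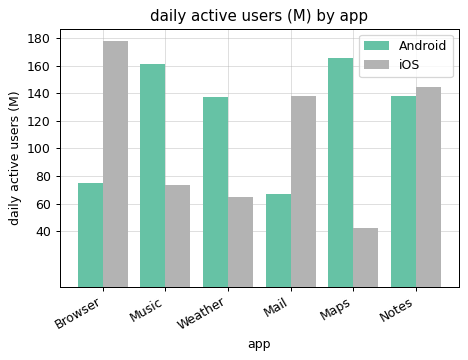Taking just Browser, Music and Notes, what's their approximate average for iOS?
(180 + 80 + 140) / 3 ≈ 133.

≈ 133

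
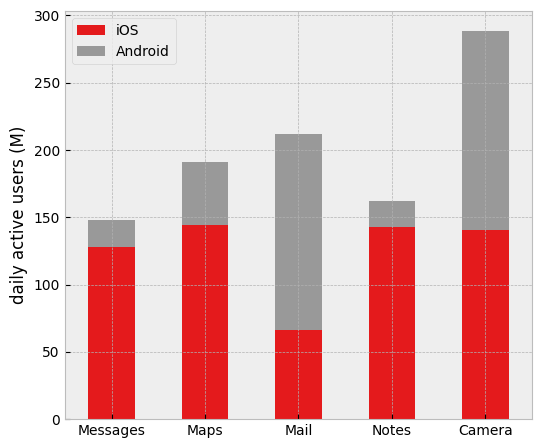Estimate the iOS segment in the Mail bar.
≈ 75

iOS top ≈ 75, bottom ≈ 0; segment ≈ 75.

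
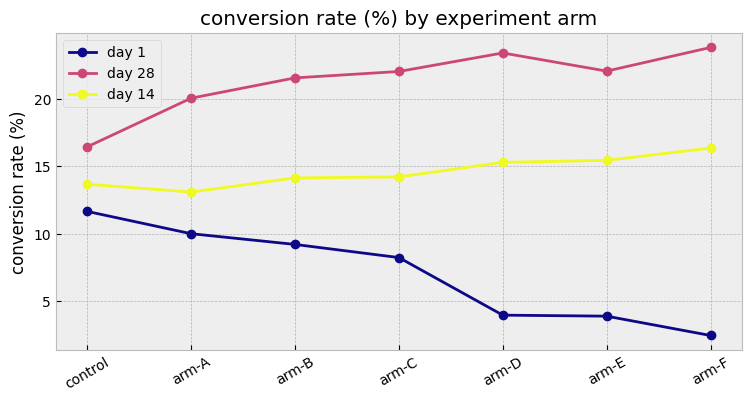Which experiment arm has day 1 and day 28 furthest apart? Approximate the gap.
arm-F, ≈ 22 %

arm-F: day 1 ≈ 2, day 28 ≈ 24 → gap ≈ 22. Next-largest (arm-D) is only ≈ 20.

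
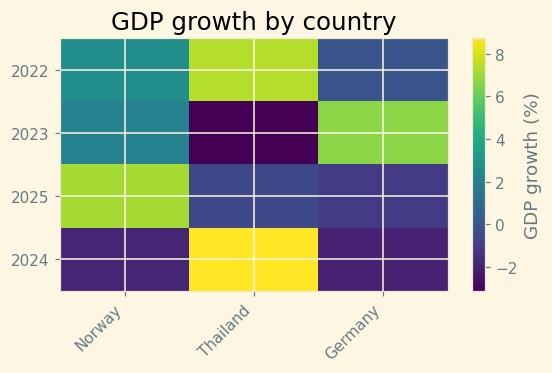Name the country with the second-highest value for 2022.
Norway

Top 3 for 2022: Thailand ≈ 7, Norway ≈ 3, Germany ≈ 0.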